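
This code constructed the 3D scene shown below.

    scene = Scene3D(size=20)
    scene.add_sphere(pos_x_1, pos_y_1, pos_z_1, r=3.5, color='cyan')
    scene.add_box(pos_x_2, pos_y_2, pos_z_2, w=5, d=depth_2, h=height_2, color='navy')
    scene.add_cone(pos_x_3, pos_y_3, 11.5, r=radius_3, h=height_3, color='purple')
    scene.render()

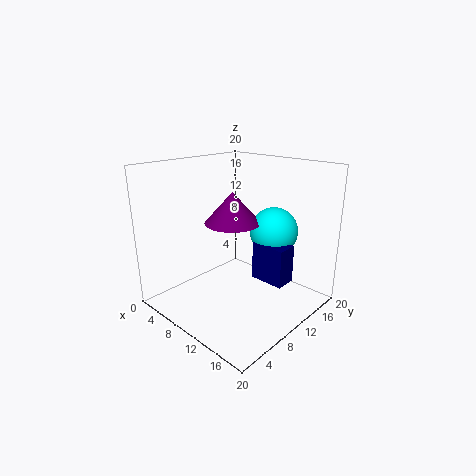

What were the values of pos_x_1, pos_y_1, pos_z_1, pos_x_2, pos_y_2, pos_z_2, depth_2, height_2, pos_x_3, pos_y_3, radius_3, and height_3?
pos_x_1 = 12, pos_y_1 = 15.5, pos_z_1 = 10, pos_x_2 = 11, pos_y_2 = 12, pos_z_2 = 3.5, depth_2 = 3, height_2 = 5.5, pos_x_3 = 8, pos_y_3 = 11, radius_3 = 4, height_3 = 4.5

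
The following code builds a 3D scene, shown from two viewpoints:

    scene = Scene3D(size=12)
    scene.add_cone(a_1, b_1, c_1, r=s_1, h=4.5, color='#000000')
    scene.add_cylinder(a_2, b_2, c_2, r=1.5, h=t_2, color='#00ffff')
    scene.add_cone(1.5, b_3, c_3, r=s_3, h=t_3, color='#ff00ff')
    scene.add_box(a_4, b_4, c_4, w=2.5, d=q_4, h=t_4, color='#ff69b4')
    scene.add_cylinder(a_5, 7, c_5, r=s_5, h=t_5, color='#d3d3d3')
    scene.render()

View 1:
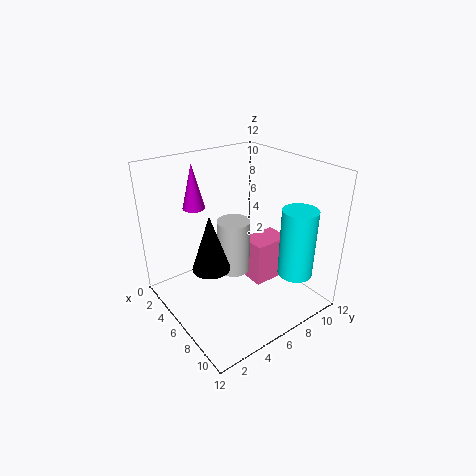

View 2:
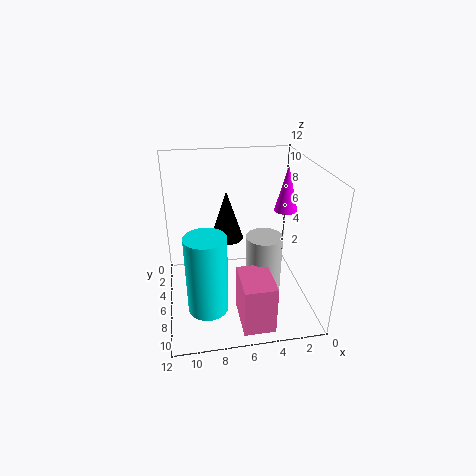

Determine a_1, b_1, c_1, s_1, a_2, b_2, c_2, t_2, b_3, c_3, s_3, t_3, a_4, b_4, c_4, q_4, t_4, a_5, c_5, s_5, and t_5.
a_1 = 6.5, b_1 = 3, c_1 = 4.5, s_1 = 1.5, a_2 = 9, b_2 = 10, c_2 = 2.5, t_2 = 6, b_3 = 4.5, c_3 = 7.5, s_3 = 1, t_3 = 4, a_4 = 4, b_4 = 8, c_4 = 0.5, q_4 = 3.5, t_4 = 4, a_5 = 4, c_5 = 1.5, s_5 = 1.5, t_5 = 5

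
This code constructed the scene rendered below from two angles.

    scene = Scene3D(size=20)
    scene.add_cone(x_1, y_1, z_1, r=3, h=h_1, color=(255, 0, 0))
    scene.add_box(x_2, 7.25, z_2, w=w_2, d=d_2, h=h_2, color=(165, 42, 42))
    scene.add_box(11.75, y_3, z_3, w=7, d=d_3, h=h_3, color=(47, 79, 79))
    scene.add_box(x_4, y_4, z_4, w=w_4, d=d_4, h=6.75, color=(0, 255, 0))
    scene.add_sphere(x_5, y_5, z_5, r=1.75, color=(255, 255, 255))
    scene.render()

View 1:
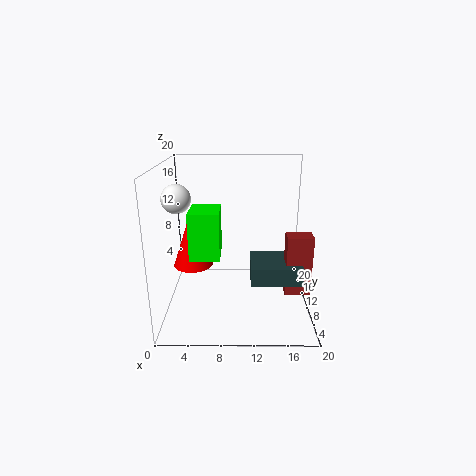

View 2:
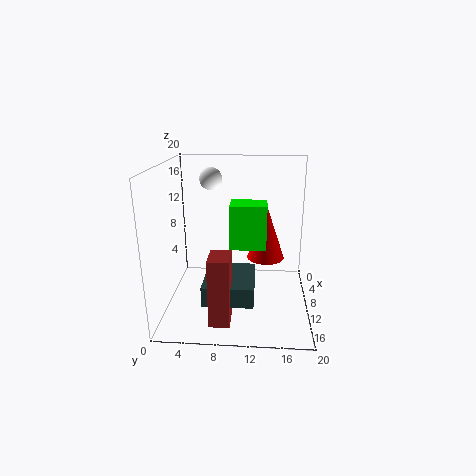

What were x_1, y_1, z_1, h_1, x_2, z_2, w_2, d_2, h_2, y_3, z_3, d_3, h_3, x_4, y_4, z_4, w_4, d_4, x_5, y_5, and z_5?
x_1 = 3; y_1 = 14; z_1 = 4; h_1 = 8.75; x_2 = 16.5; z_2 = 2.5; w_2 = 3.5; d_2 = 2.5; h_2 = 8.5; y_3 = 6.25; z_3 = 4.5; d_3 = 6.25; h_3 = 2.5; x_4 = 3.25; y_4 = 8.5; z_4 = 7; w_4 = 4.25; d_4 = 5.5; x_5 = 2.75; y_5 = 5.25; z_5 = 16.75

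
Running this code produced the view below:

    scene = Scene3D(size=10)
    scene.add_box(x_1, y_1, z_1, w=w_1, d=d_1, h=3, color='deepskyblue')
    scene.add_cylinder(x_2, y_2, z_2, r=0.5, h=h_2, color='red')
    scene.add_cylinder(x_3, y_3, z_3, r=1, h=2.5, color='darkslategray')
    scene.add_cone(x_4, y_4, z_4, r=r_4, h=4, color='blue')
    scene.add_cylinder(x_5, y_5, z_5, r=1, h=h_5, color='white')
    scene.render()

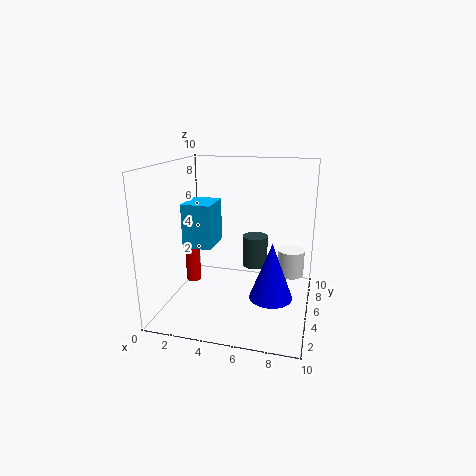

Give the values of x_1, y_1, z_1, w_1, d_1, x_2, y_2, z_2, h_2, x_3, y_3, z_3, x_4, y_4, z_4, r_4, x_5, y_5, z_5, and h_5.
x_1 = 1.5; y_1 = 3.5; z_1 = 4.5; w_1 = 2; d_1 = 2.5; x_2 = 2; y_2 = 4; z_2 = 2; h_2 = 2.5; x_3 = 5.5; y_3 = 8.5; z_3 = 1.5; x_4 = 7.5; y_4 = 4.5; z_4 = 1; r_4 = 1.5; x_5 = 8.5; y_5 = 7.5; z_5 = 1.5; h_5 = 2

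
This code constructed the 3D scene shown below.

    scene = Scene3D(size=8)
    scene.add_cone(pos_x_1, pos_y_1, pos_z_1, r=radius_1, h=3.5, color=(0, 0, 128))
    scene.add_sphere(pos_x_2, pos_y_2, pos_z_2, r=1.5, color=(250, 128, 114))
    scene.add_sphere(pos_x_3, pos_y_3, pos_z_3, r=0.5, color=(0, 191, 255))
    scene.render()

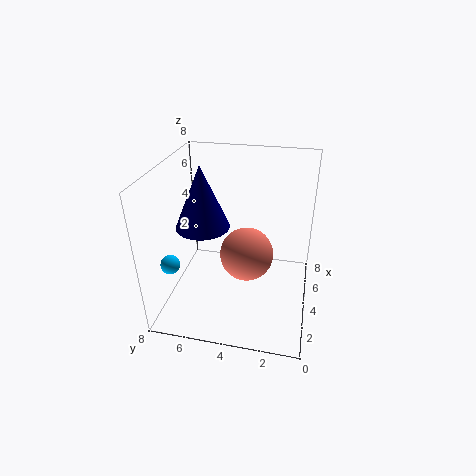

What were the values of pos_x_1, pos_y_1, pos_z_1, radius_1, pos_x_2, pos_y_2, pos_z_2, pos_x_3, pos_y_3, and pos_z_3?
pos_x_1 = 4
pos_y_1 = 6
pos_z_1 = 4.5
radius_1 = 1.5
pos_x_2 = 4
pos_y_2 = 3.5
pos_z_2 = 3
pos_x_3 = 1.5
pos_y_3 = 7
pos_z_3 = 3.5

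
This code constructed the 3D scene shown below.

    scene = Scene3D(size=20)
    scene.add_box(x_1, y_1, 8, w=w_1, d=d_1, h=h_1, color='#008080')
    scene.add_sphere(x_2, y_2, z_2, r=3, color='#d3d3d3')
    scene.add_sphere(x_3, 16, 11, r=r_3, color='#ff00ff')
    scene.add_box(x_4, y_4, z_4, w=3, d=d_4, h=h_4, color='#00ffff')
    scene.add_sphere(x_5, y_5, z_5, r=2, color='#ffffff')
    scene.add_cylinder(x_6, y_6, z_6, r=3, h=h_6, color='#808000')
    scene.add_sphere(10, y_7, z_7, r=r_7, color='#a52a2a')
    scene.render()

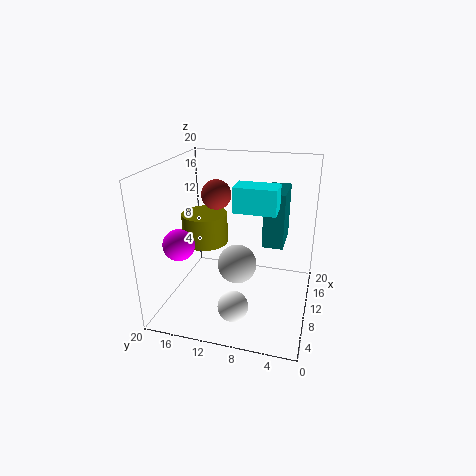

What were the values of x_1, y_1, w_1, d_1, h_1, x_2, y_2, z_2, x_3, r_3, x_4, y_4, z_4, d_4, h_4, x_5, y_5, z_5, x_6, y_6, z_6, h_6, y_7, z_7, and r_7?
x_1 = 12, y_1 = 4, w_1 = 6, d_1 = 3, h_1 = 8, x_2 = 13, y_2 = 11, z_2 = 4, x_3 = 4, r_3 = 2, x_4 = 4, y_4 = 4, z_4 = 16, d_4 = 5, h_4 = 3, x_5 = 4, y_5 = 9, z_5 = 3, x_6 = 8, y_6 = 14, z_6 = 10, h_6 = 4, y_7 = 13, z_7 = 16, r_7 = 2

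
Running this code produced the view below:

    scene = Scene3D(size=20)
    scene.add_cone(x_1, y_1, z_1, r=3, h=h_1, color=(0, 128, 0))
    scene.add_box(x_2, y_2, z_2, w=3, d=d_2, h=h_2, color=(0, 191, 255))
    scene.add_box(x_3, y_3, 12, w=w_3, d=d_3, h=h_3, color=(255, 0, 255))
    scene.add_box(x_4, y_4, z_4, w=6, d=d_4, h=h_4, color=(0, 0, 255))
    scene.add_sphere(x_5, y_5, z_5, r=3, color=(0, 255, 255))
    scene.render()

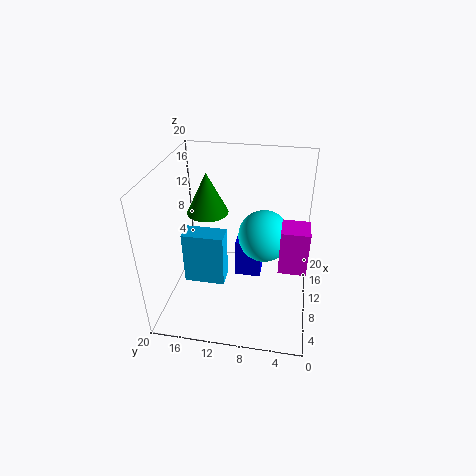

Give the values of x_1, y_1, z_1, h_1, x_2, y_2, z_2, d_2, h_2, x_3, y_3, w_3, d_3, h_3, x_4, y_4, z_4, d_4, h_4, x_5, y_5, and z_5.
x_1 = 13
y_1 = 15
z_1 = 12
h_1 = 6
x_2 = 9
y_2 = 12
z_2 = 2
d_2 = 6
h_2 = 8
x_3 = 1
y_3 = 1
w_3 = 3
d_3 = 3
h_3 = 5
x_4 = 13
y_4 = 7
z_4 = 1
d_4 = 4
h_4 = 6
x_5 = 5
y_5 = 6
z_5 = 14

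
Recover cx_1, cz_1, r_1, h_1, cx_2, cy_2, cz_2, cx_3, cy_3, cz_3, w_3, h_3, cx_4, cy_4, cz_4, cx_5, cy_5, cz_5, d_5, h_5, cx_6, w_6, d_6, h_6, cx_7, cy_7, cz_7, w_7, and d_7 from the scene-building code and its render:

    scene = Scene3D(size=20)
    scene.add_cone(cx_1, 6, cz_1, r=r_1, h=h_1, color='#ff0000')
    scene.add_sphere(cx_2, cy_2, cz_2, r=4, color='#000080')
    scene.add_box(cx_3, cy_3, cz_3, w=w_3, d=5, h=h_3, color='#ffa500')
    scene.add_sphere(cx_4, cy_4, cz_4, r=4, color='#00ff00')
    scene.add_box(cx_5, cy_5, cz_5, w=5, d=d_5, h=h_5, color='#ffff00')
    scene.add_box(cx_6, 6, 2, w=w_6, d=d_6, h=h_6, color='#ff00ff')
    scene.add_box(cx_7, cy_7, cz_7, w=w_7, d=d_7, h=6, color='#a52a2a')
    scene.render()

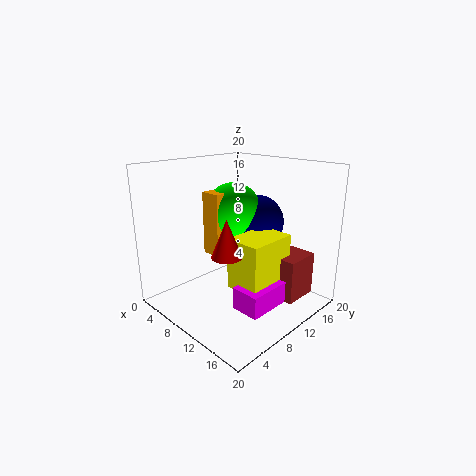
cx_1 = 12; cz_1 = 9; r_1 = 2; h_1 = 5; cx_2 = 9; cy_2 = 15; cz_2 = 11; cx_3 = 5; cy_3 = 8; cz_3 = 7; w_3 = 3; h_3 = 9; cx_4 = 7; cy_4 = 12; cz_4 = 13; cx_5 = 11; cy_5 = 7; cz_5 = 4; d_5 = 7; h_5 = 7; cx_6 = 13; w_6 = 4; d_6 = 6; h_6 = 3; cx_7 = 14; cy_7 = 12; cz_7 = 2; w_7 = 4; d_7 = 5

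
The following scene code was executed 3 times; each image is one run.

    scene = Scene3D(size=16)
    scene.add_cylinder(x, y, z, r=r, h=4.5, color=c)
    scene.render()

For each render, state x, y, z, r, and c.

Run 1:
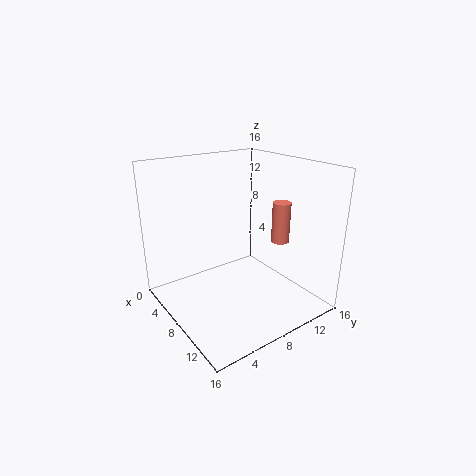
x = 10.5
y = 12
z = 7.5
r = 1
c = 'salmon'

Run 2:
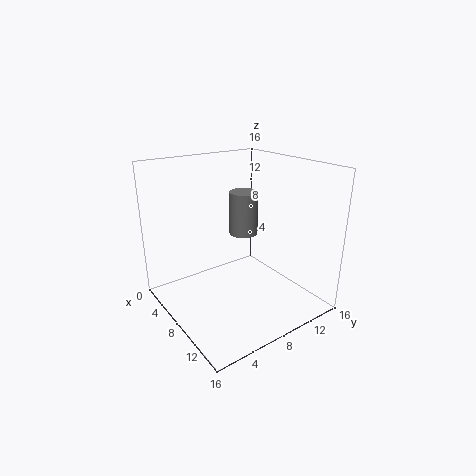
x = 9
y = 8
z = 9
r = 1.5
c = 'gray'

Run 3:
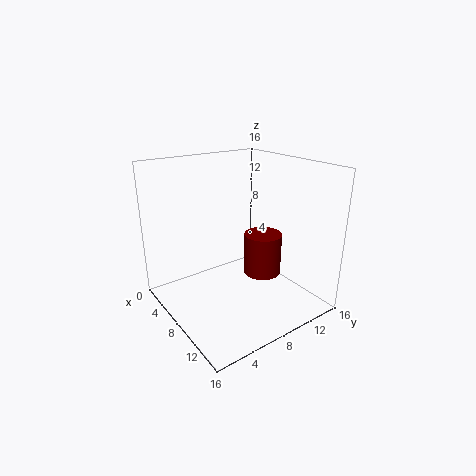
x = 10.5
y = 9.5
z = 4.5
r = 2
c = 'maroon'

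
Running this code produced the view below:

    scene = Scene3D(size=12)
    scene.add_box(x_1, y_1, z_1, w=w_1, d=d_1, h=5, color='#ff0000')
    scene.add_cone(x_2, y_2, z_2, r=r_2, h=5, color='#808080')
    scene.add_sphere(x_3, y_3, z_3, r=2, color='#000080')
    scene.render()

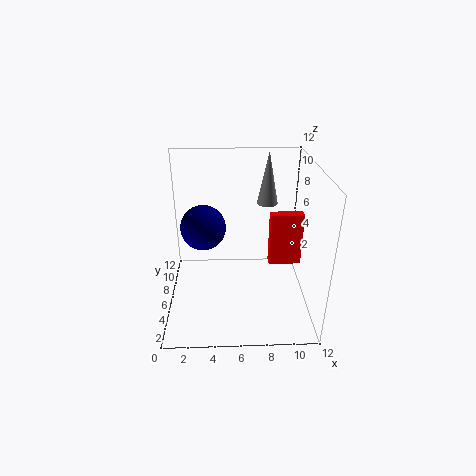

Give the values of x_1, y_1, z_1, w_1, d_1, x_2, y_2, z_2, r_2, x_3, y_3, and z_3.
x_1 = 9, y_1 = 8, z_1 = 2, w_1 = 3, d_1 = 1, x_2 = 9, y_2 = 11, z_2 = 7, r_2 = 1, x_3 = 3, y_3 = 8, z_3 = 6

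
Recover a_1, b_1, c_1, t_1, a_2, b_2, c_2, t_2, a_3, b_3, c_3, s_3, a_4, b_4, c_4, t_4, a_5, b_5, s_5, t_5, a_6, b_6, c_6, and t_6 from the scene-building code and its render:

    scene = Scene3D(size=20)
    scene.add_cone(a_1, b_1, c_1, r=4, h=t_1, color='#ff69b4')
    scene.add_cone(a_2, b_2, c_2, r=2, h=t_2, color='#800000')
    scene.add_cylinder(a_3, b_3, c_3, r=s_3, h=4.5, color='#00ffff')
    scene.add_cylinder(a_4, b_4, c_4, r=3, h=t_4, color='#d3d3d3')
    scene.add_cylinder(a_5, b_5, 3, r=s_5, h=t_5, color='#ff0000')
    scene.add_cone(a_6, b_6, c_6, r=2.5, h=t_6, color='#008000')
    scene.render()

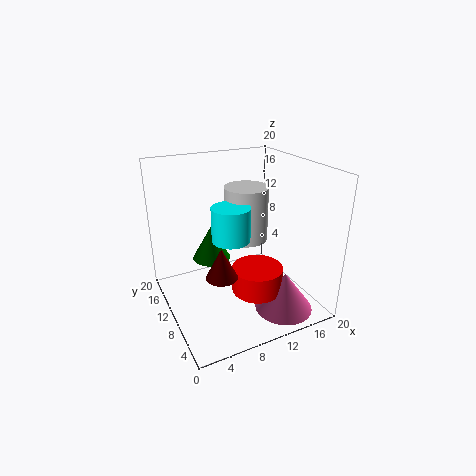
a_1 = 14.5; b_1 = 4.5; c_1 = 0.5; t_1 = 5.5; a_2 = 5.5; b_2 = 5.5; c_2 = 7.5; t_2 = 4; a_3 = 8; b_3 = 8; c_3 = 11; s_3 = 2.5; a_4 = 11.5; b_4 = 10.5; c_4 = 9.5; t_4 = 7.5; a_5 = 11.5; b_5 = 7; s_5 = 3.5; t_5 = 3.5; a_6 = 6; b_6 = 10; c_6 = 8; t_6 = 4.5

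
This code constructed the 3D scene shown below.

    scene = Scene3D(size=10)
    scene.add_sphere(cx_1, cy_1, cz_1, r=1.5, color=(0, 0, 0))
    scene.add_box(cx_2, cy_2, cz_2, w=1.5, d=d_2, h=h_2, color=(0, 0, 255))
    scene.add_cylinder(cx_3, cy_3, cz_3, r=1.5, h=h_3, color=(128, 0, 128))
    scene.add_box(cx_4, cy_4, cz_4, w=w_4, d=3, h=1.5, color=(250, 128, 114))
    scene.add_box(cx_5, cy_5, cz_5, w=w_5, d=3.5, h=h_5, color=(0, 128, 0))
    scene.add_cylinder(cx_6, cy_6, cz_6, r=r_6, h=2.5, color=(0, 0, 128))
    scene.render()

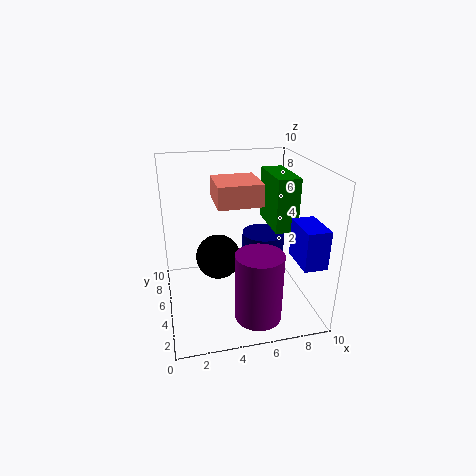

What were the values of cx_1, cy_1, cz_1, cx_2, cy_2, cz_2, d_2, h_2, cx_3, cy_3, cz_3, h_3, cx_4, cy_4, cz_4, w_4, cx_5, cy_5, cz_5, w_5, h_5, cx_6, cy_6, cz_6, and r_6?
cx_1 = 3.5; cy_1 = 4.5; cz_1 = 4; cx_2 = 8; cy_2 = 0.5; cz_2 = 4.5; d_2 = 2.5; h_2 = 2.5; cx_3 = 5.5; cy_3 = 1.5; cz_3 = 1; h_3 = 4.5; cx_4 = 3.5; cy_4 = 4; cz_4 = 7.5; w_4 = 3; cx_5 = 7; cy_5 = 3; cz_5 = 6; w_5 = 1.5; h_5 = 3.5; cx_6 = 7; cy_6 = 5.5; cz_6 = 2.5; r_6 = 1.5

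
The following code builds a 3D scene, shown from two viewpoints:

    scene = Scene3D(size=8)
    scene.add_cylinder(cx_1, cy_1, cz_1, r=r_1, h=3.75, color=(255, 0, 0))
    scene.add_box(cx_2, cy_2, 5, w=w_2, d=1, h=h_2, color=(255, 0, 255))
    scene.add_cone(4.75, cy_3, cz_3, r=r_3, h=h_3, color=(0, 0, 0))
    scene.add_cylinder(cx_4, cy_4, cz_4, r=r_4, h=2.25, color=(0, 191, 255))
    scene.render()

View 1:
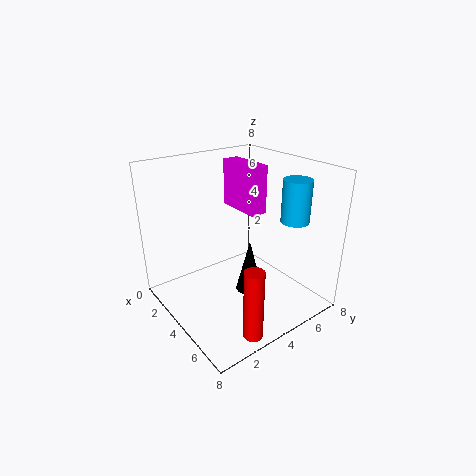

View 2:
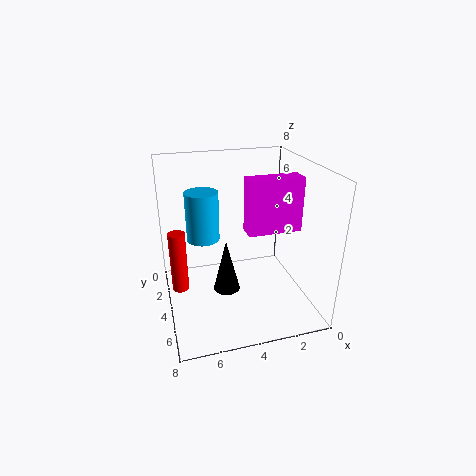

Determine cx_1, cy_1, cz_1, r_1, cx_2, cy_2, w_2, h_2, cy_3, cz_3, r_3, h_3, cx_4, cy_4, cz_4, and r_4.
cx_1 = 7.25
cy_1 = 2.5
cz_1 = 0.25
r_1 = 0.5
cx_2 = 1.25
cy_2 = 5
w_2 = 2.75
h_2 = 2.75
cy_3 = 4.25
cz_3 = 1
r_3 = 0.75
h_3 = 3
cx_4 = 6.25
cy_4 = 6
cz_4 = 5.25
r_4 = 0.75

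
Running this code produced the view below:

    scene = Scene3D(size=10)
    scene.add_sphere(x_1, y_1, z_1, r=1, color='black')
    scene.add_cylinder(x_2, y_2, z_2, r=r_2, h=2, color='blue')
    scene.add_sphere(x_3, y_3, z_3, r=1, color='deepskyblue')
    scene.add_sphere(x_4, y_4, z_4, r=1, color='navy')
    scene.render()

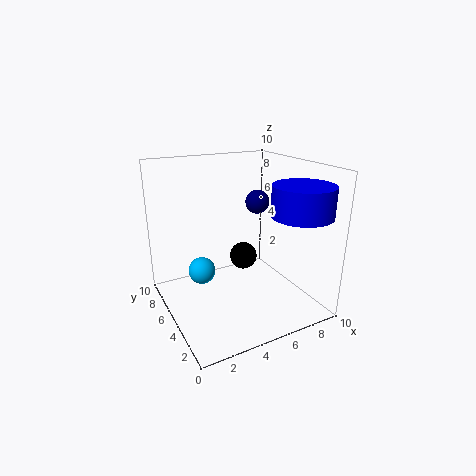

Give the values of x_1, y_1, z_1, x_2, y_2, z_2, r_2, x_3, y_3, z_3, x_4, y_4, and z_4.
x_1 = 6, y_1 = 6, z_1 = 3, x_2 = 8, y_2 = 2, z_2 = 7, r_2 = 2, x_3 = 3, y_3 = 7, z_3 = 2, x_4 = 9, y_4 = 9, z_4 = 6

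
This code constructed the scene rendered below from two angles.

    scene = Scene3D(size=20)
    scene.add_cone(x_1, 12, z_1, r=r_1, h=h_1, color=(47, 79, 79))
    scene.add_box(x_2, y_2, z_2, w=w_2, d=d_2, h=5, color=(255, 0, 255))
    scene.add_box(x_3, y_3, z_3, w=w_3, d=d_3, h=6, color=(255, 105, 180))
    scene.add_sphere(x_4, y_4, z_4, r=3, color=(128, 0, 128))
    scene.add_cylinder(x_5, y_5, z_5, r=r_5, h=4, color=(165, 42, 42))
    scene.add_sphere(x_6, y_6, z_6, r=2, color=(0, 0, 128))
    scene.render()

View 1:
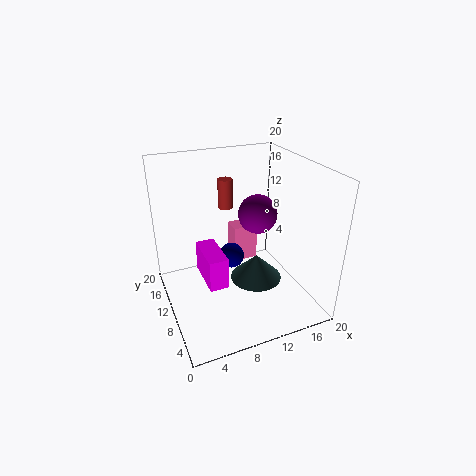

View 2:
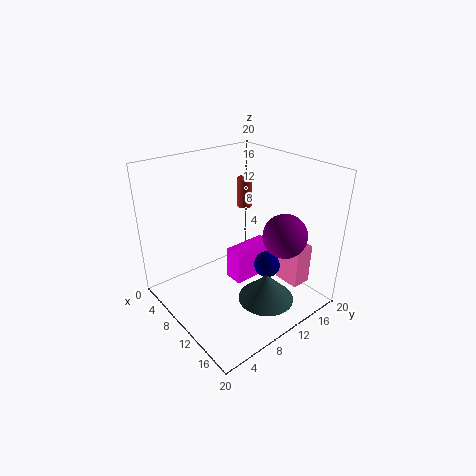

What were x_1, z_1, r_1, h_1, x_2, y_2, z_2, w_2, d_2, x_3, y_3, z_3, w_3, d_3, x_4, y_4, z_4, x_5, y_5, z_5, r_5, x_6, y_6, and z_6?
x_1 = 14
z_1 = 1
r_1 = 4
h_1 = 4
x_2 = 6
y_2 = 11
z_2 = 1
w_2 = 3
d_2 = 7
x_3 = 12
y_3 = 16
z_3 = 2
w_3 = 4
d_3 = 3
x_4 = 15
y_4 = 14
z_4 = 11
x_5 = 9
y_5 = 12
z_5 = 14
r_5 = 1
x_6 = 11
y_6 = 15
z_6 = 4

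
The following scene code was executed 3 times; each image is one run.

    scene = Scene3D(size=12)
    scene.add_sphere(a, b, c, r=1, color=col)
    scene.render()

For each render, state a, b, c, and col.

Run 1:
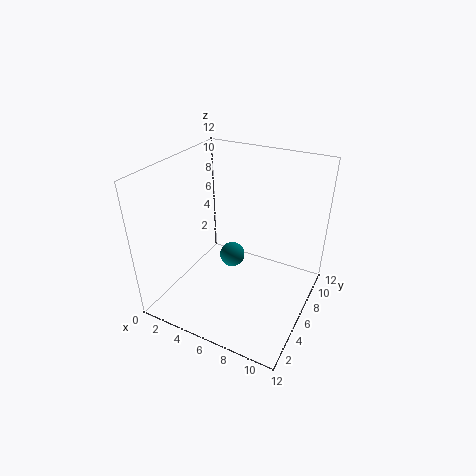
a = 6; b = 5; c = 5; col = 'teal'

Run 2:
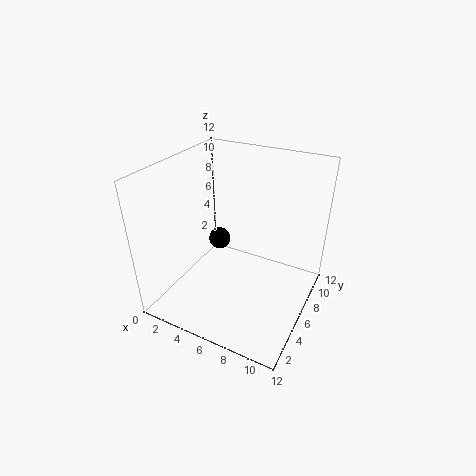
a = 3; b = 8; c = 4; col = 'black'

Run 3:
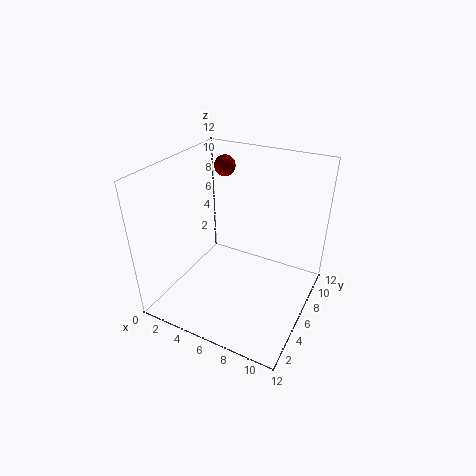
a = 2; b = 11; c = 10; col = 'maroon'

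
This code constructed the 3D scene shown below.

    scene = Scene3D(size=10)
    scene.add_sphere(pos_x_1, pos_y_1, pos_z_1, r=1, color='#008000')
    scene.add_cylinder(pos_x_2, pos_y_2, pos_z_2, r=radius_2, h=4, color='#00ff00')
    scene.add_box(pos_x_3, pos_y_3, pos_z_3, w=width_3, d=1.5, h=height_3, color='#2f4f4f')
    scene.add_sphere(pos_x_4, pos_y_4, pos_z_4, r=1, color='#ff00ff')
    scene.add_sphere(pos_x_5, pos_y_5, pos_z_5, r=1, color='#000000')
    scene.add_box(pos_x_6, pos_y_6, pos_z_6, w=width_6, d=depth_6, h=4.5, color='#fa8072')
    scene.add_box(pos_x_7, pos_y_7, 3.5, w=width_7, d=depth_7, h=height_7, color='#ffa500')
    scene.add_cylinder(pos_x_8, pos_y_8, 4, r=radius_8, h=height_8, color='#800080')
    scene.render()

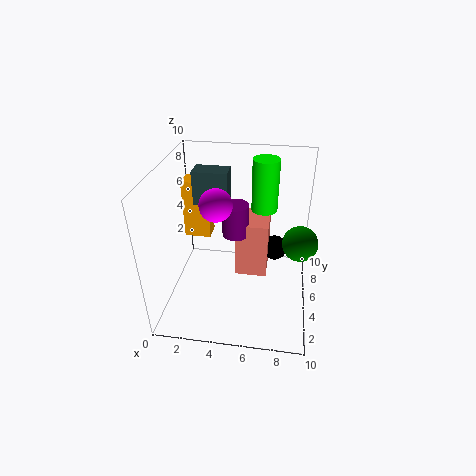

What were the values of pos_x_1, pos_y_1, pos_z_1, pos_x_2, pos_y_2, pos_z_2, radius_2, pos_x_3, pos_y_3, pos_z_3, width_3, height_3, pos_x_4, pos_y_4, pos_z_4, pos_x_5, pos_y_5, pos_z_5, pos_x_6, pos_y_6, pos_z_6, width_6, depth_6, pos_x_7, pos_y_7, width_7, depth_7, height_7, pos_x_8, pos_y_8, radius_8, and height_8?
pos_x_1 = 9
pos_y_1 = 2
pos_z_1 = 7
pos_x_2 = 6.5
pos_y_2 = 8.5
pos_z_2 = 5.5
radius_2 = 1
pos_x_3 = 1.5
pos_y_3 = 6.5
pos_z_3 = 6.5
width_3 = 2.5
height_3 = 2.5
pos_x_4 = 4
pos_y_4 = 3
pos_z_4 = 8.5
pos_x_5 = 7.5
pos_y_5 = 8.5
pos_z_5 = 2
pos_x_6 = 4.5
pos_y_6 = 6.5
pos_z_6 = 0.5
width_6 = 2.5
depth_6 = 3
pos_x_7 = 0.5
pos_y_7 = 7
width_7 = 2
depth_7 = 1.5
height_7 = 4.5
pos_x_8 = 4.5
pos_y_8 = 7
radius_8 = 1
height_8 = 2.5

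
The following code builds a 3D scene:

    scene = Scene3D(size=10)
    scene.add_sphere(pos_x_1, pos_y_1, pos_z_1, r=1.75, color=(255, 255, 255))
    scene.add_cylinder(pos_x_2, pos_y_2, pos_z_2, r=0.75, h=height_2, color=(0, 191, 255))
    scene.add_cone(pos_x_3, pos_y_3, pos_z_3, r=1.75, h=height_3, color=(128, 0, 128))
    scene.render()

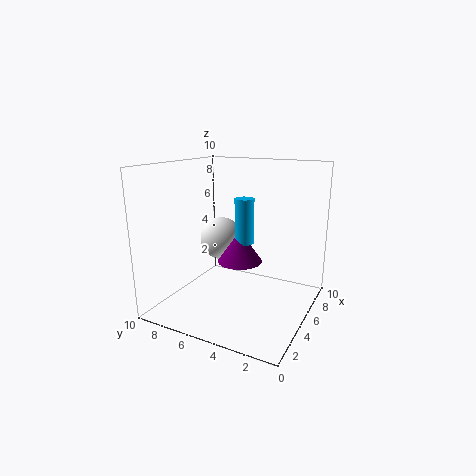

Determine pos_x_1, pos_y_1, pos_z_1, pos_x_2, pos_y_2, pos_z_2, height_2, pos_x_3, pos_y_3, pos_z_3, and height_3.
pos_x_1 = 8.25; pos_y_1 = 8.25; pos_z_1 = 3.5; pos_x_2 = 7.5; pos_y_2 = 5.75; pos_z_2 = 3.75; height_2 = 3.5; pos_x_3 = 7.25; pos_y_3 = 6; pos_z_3 = 2.25; height_3 = 2.5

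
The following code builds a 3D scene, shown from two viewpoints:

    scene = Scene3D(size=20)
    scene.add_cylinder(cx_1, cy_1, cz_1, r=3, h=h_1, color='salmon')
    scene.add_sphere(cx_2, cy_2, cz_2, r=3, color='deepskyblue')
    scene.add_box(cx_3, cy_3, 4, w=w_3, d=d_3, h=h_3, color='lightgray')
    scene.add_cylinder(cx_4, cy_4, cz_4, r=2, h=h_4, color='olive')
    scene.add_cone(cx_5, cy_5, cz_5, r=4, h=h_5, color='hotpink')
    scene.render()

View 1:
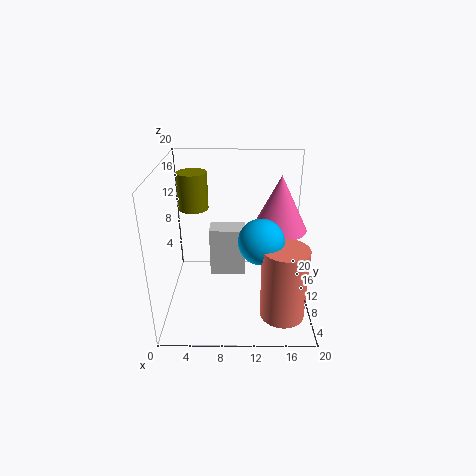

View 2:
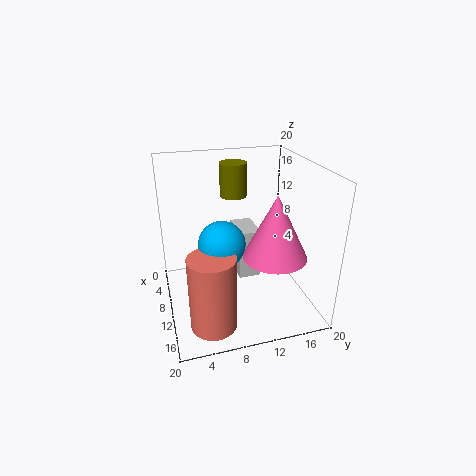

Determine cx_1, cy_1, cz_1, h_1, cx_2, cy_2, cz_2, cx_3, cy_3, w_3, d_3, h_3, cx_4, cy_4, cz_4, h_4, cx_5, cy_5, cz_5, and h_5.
cx_1 = 16; cy_1 = 5; cz_1 = 1; h_1 = 10; cx_2 = 13; cy_2 = 7; cz_2 = 11; cx_3 = 6; cy_3 = 10; w_3 = 5; d_3 = 3; h_3 = 7; cx_4 = 4; cy_4 = 11; cz_4 = 14; h_4 = 5; cx_5 = 16; cy_5 = 13; cz_5 = 10; h_5 = 8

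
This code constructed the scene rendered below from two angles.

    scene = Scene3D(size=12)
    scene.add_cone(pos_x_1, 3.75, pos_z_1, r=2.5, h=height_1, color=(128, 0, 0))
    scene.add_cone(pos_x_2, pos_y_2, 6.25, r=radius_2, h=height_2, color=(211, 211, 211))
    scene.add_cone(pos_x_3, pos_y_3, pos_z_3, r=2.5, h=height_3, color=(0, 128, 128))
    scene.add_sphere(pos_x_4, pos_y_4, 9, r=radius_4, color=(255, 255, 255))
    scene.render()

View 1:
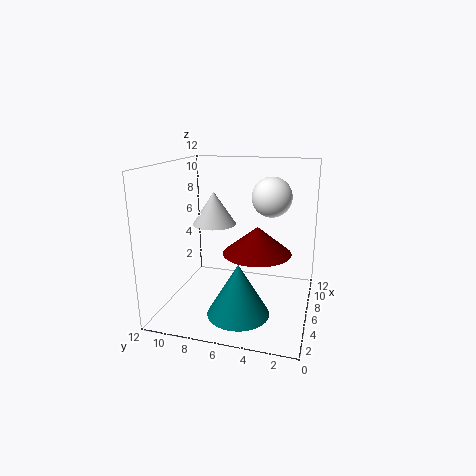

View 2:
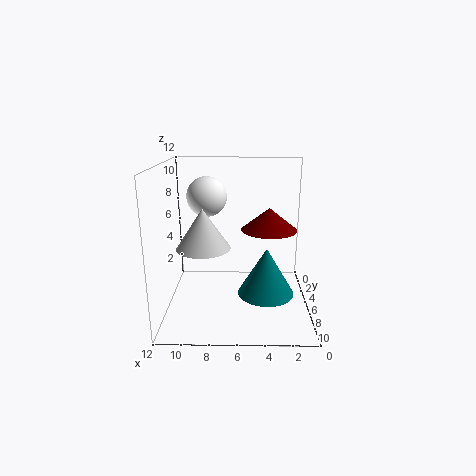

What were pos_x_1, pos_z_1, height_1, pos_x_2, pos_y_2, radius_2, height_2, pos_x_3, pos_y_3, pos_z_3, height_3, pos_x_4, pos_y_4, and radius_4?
pos_x_1 = 3.25; pos_z_1 = 6; height_1 = 2; pos_x_2 = 8.5; pos_y_2 = 9; radius_2 = 2; height_2 = 3; pos_x_3 = 3.5; pos_y_3 = 5.25; pos_z_3 = 0.5; height_3 = 4.25; pos_x_4 = 8.75; pos_y_4 = 3.75; radius_4 = 1.75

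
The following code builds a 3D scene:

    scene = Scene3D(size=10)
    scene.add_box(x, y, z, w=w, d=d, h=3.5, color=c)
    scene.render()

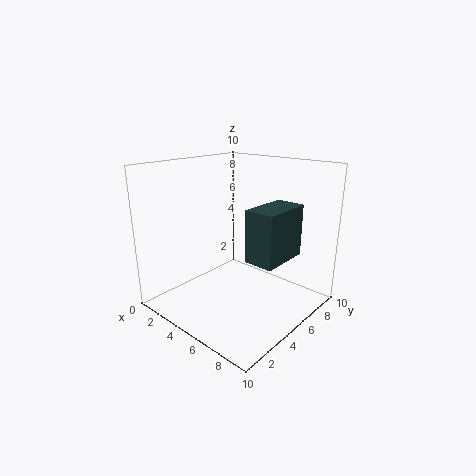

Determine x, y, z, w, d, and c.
x = 6.5
y = 4
z = 4
w = 2
d = 3.5
c = 'darkslategray'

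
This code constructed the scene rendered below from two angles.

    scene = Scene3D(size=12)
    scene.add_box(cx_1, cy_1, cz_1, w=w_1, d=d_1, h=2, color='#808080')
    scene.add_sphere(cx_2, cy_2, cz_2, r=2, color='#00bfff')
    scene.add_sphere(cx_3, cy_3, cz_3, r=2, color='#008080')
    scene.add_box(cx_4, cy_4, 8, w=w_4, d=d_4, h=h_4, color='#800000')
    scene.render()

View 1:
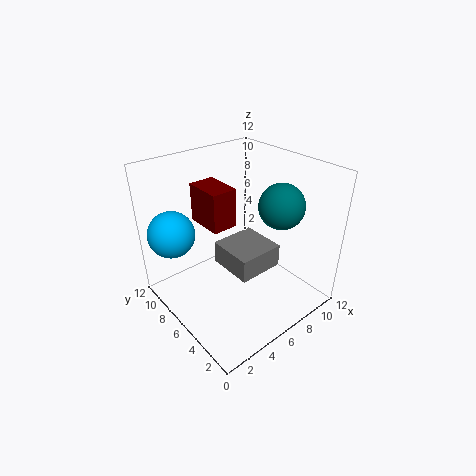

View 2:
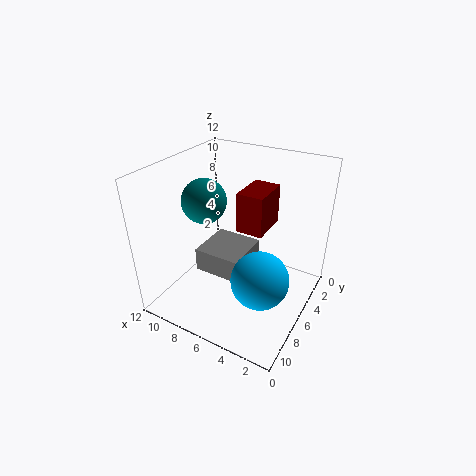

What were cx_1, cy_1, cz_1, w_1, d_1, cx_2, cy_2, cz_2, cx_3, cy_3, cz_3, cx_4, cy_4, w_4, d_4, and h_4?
cx_1 = 5, cy_1 = 4, cz_1 = 3, w_1 = 4, d_1 = 4, cx_2 = 2, cy_2 = 10, cz_2 = 6, cx_3 = 10, cy_3 = 5, cz_3 = 8, cx_4 = 3, cy_4 = 5, w_4 = 2, d_4 = 3, h_4 = 3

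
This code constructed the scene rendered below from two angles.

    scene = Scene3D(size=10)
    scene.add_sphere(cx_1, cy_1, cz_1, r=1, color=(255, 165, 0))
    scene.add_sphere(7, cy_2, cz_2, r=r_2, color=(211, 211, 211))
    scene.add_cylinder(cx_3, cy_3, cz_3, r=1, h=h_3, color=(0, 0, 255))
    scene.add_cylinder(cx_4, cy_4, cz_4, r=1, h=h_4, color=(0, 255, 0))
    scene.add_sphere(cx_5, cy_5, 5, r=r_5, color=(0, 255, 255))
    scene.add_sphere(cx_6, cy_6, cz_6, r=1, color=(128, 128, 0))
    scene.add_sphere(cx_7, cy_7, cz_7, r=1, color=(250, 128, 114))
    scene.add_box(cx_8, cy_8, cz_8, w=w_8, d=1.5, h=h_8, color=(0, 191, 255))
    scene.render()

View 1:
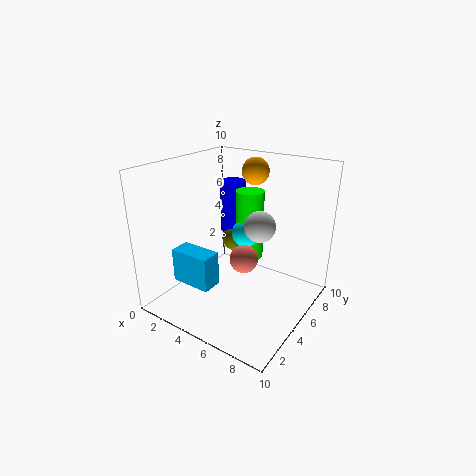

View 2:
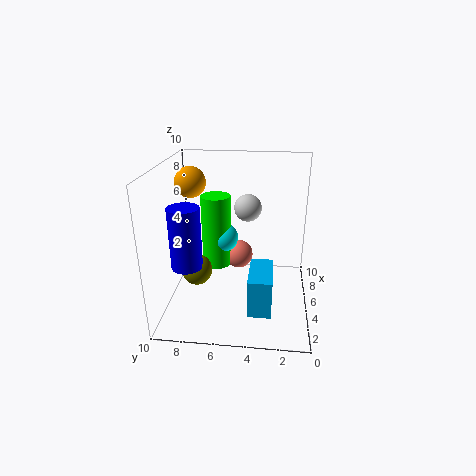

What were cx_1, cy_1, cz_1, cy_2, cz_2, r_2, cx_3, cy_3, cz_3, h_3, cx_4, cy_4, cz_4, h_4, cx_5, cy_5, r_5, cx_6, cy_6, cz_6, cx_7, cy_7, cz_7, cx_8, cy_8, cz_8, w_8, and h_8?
cx_1 = 4.5
cy_1 = 8
cz_1 = 9
cy_2 = 4.5
cz_2 = 6.5
r_2 = 1
cx_3 = 2.5
cy_3 = 8
cz_3 = 4
h_3 = 4
cx_4 = 5
cy_4 = 6.5
cz_4 = 3
h_4 = 5
cx_5 = 5
cy_5 = 6
r_5 = 1
cx_6 = 3
cy_6 = 7.5
cz_6 = 3.5
cx_7 = 5.5
cy_7 = 5
cz_7 = 3.5
cx_8 = 1
cy_8 = 2.5
cz_8 = 1.5
w_8 = 3
h_8 = 2.5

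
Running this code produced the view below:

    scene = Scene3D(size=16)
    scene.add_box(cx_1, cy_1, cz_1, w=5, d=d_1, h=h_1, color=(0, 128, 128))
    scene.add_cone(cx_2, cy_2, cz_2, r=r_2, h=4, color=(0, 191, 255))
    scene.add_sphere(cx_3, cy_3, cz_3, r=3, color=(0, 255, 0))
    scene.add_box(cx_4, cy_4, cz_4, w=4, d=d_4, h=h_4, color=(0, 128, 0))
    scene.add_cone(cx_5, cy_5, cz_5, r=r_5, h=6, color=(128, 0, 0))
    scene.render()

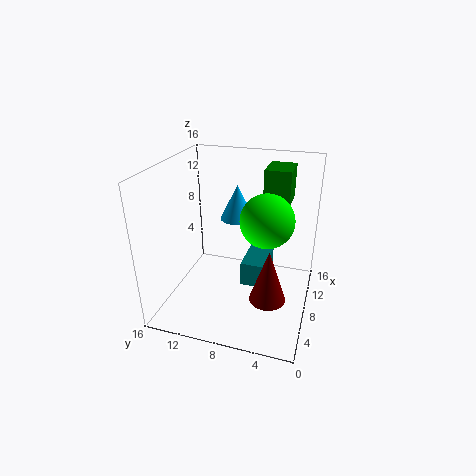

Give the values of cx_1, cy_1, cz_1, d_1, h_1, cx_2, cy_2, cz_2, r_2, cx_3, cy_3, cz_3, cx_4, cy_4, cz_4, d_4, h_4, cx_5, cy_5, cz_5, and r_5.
cx_1 = 9, cy_1 = 5, cz_1 = 1, d_1 = 3, h_1 = 3, cx_2 = 11, cy_2 = 9, cz_2 = 9, r_2 = 2, cx_3 = 9, cy_3 = 5, cz_3 = 10, cx_4 = 11, cy_4 = 3, cz_4 = 11, d_4 = 3, h_4 = 4, cx_5 = 6, cy_5 = 4, cz_5 = 2, r_5 = 2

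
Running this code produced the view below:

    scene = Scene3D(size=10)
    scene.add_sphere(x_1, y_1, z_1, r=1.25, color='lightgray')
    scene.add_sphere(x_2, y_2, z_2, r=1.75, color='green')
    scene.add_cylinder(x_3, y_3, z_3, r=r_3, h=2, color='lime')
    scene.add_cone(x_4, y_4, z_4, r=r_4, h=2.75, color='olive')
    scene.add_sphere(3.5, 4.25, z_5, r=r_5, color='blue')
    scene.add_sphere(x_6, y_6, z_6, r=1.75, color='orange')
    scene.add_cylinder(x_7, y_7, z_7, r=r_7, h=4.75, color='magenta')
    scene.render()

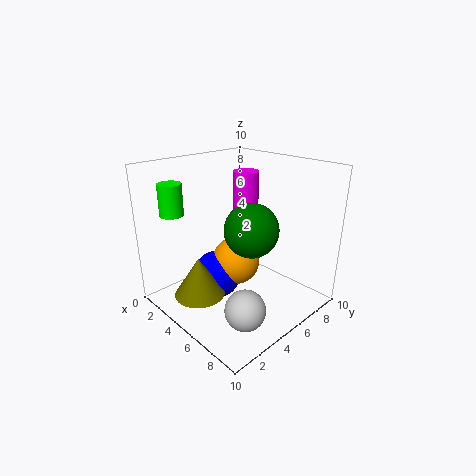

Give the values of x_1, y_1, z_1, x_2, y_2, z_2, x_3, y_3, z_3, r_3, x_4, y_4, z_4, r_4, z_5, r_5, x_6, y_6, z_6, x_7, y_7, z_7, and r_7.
x_1 = 8.5
y_1 = 2.25
z_1 = 2.25
x_2 = 6.75
y_2 = 4.5
z_2 = 6.25
x_3 = 3.25
y_3 = 1
z_3 = 7.25
r_3 = 0.75
x_4 = 4
y_4 = 2.25
z_4 = 1.25
r_4 = 1.75
z_5 = 1.75
r_5 = 1.75
x_6 = 4.25
y_6 = 5.5
z_6 = 2.75
x_7 = 2.5
y_7 = 8.25
z_7 = 4
r_7 = 1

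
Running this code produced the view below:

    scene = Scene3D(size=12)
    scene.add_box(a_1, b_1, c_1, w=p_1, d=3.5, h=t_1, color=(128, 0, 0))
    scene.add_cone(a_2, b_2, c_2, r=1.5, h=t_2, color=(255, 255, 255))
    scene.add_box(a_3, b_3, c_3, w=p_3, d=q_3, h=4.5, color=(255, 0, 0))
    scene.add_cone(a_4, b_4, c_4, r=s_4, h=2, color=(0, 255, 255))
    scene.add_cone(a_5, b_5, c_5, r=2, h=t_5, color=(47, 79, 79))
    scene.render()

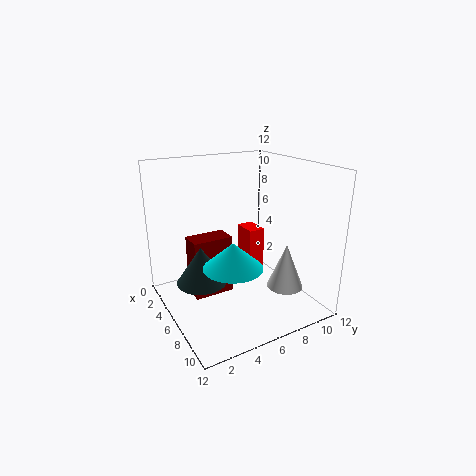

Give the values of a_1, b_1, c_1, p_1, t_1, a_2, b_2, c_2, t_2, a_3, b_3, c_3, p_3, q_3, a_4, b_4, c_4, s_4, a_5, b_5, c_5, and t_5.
a_1 = 3; b_1 = 2.5; c_1 = 0.5; p_1 = 2; t_1 = 5.25; a_2 = 8.75; b_2 = 9; c_2 = 2; t_2 = 3.75; a_3 = 2.5; b_3 = 8; c_3 = 1.25; p_3 = 2.25; q_3 = 1.5; a_4 = 8.75; b_4 = 4; c_4 = 5; s_4 = 2.25; a_5 = 6.25; b_5 = 2.5; c_5 = 3; t_5 = 3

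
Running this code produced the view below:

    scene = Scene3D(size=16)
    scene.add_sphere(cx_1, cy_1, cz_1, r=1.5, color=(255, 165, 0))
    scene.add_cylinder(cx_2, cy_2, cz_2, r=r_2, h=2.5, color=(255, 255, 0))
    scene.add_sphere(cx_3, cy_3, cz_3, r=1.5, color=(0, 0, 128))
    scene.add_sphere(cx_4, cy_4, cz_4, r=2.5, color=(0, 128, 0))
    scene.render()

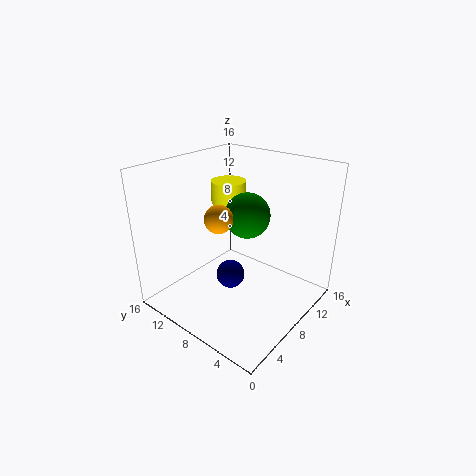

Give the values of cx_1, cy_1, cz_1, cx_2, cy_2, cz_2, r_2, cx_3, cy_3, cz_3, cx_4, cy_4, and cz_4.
cx_1 = 5.5
cy_1 = 8.5
cz_1 = 11
cx_2 = 10
cy_2 = 11
cz_2 = 11
r_2 = 2
cx_3 = 5.5
cy_3 = 7
cz_3 = 5
cx_4 = 9
cy_4 = 7.5
cz_4 = 10.5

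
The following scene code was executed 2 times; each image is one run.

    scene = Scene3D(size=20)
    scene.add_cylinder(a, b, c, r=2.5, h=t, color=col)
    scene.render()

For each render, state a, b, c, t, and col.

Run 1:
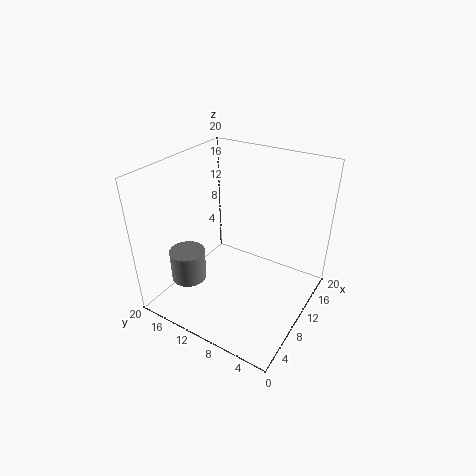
a = 6, b = 16, c = 3.5, t = 4.5, col = 'gray'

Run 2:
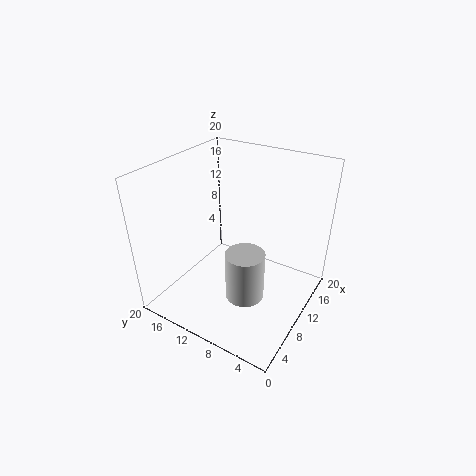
a = 6, b = 6.5, c = 4.5, t = 6.5, col = 'lightgray'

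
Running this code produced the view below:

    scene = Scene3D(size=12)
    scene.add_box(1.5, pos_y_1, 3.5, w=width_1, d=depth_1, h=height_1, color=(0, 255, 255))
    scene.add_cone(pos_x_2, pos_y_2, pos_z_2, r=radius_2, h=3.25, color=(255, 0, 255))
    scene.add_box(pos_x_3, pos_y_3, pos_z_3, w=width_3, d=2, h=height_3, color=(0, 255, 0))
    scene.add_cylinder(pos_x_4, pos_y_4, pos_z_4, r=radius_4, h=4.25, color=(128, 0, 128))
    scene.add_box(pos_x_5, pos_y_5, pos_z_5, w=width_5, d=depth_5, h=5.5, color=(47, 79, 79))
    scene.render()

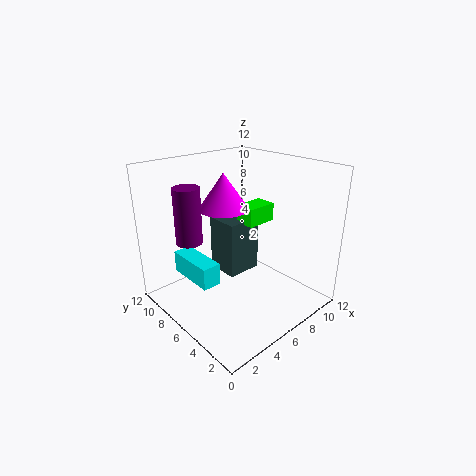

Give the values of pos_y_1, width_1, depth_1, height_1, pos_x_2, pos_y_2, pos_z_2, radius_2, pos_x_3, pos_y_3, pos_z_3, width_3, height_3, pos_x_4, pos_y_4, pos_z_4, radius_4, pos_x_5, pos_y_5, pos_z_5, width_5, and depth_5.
pos_y_1 = 4.75
width_1 = 1.5
depth_1 = 4
height_1 = 1.75
pos_x_2 = 7
pos_y_2 = 9
pos_z_2 = 7.5
radius_2 = 2.25
pos_x_3 = 9
pos_y_3 = 7.5
pos_z_3 = 5.5
width_3 = 3
height_3 = 1.75
pos_x_4 = 1.75
pos_y_4 = 6.75
pos_z_4 = 6.75
radius_4 = 1
pos_x_5 = 7.5
pos_y_5 = 8.5
pos_z_5 = 0.25
width_5 = 3.5
depth_5 = 3.25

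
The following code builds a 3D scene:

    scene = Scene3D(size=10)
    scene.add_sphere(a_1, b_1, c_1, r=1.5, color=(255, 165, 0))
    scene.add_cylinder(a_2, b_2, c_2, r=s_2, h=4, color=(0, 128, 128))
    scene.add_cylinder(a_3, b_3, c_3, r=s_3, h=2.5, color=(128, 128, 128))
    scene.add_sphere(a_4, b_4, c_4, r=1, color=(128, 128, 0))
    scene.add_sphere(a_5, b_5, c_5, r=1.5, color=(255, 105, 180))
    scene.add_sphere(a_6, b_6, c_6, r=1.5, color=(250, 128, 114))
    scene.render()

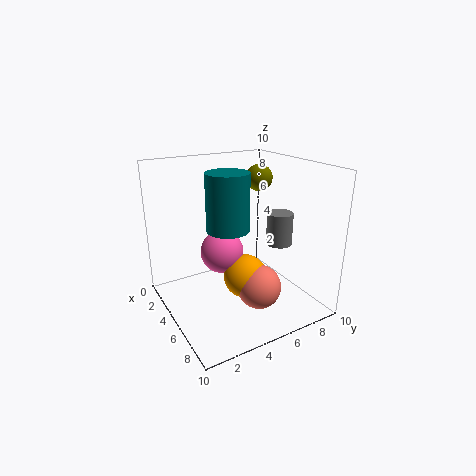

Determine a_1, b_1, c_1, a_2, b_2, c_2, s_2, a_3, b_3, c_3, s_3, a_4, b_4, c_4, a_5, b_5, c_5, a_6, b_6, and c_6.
a_1 = 6; b_1 = 5; c_1 = 2.5; a_2 = 4.5; b_2 = 4.5; c_2 = 5.5; s_2 = 1.5; a_3 = 4.5; b_3 = 9; c_3 = 3.5; s_3 = 1; a_4 = 3; b_4 = 8; c_4 = 8.5; a_5 = 4.5; b_5 = 4; c_5 = 4; a_6 = 7; b_6 = 5.5; c_6 = 2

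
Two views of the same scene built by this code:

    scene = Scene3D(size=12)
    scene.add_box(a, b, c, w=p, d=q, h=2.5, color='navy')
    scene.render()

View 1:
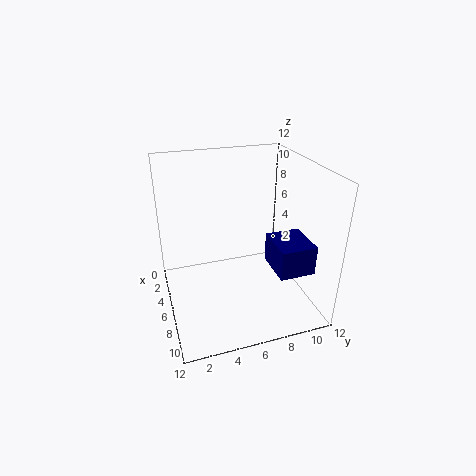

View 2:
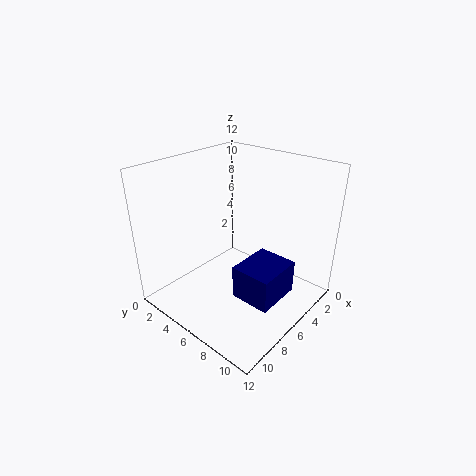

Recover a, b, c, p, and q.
a = 6; b = 8.5; c = 3.5; p = 3.5; q = 3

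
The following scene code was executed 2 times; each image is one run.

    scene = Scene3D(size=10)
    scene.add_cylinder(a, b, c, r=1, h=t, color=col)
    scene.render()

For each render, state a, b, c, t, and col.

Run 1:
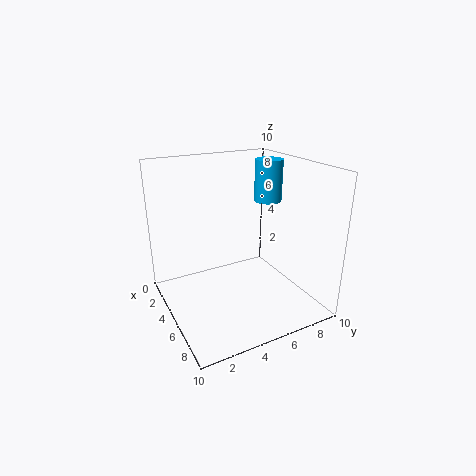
a = 4
b = 8
c = 7
t = 3
col = 'deepskyblue'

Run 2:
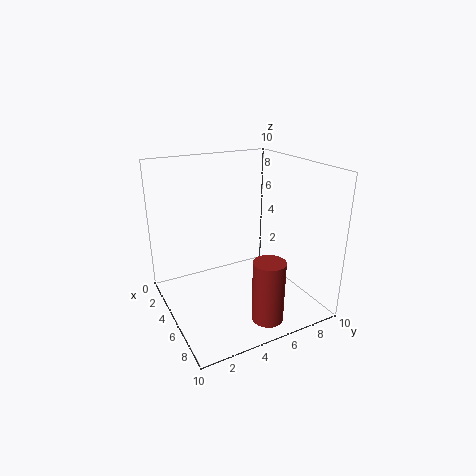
a = 9
b = 5
c = 1
t = 4
col = 'brown'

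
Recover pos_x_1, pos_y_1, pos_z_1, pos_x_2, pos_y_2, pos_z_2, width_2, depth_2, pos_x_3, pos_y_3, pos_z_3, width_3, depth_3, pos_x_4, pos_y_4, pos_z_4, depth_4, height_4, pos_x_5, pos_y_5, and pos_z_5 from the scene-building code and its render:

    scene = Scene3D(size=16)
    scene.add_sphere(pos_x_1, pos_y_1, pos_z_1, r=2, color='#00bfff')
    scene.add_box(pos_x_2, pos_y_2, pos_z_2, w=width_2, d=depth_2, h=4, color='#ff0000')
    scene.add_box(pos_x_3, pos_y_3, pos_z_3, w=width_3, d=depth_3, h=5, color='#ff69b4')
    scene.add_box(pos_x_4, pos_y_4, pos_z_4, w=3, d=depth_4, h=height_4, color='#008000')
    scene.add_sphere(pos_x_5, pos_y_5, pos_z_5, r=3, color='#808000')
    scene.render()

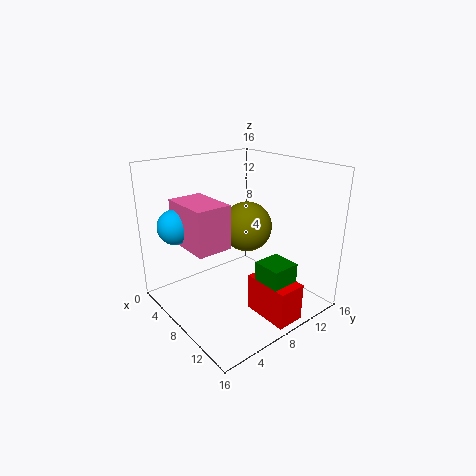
pos_x_1 = 3
pos_y_1 = 3
pos_z_1 = 9
pos_x_2 = 11
pos_y_2 = 7
pos_z_2 = 1
width_2 = 5
depth_2 = 3
pos_x_3 = 2
pos_y_3 = 3
pos_z_3 = 7
width_3 = 6
depth_3 = 4
pos_x_4 = 12
pos_y_4 = 7
pos_z_4 = 1
depth_4 = 3
height_4 = 6
pos_x_5 = 6
pos_y_5 = 11
pos_z_5 = 8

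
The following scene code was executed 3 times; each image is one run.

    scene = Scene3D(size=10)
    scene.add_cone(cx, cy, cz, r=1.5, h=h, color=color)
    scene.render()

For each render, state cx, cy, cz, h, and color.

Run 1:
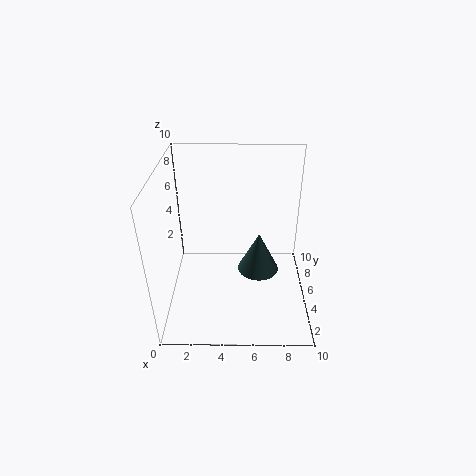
cx = 6.5; cy = 5.5; cz = 2; h = 3; color = 'darkslategray'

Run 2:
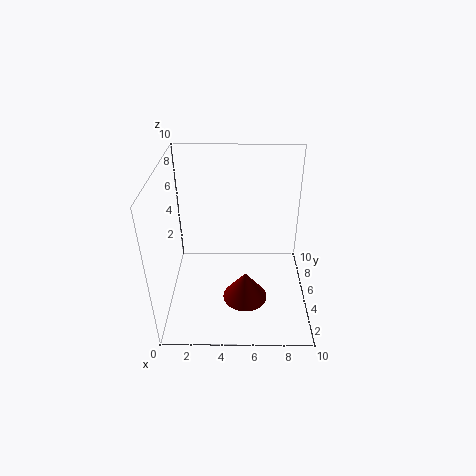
cx = 5.5; cy = 3; cz = 1.5; h = 2; color = 'maroon'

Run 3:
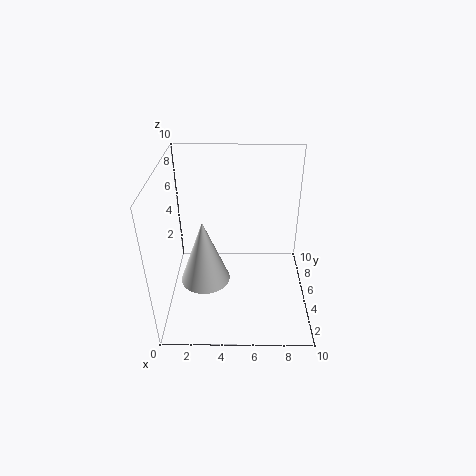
cx = 3; cy = 2; cz = 4; h = 4; color = 'white'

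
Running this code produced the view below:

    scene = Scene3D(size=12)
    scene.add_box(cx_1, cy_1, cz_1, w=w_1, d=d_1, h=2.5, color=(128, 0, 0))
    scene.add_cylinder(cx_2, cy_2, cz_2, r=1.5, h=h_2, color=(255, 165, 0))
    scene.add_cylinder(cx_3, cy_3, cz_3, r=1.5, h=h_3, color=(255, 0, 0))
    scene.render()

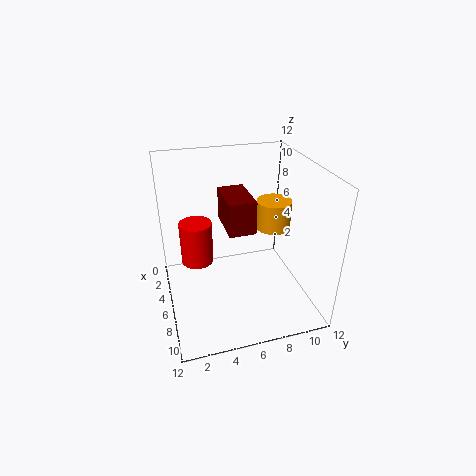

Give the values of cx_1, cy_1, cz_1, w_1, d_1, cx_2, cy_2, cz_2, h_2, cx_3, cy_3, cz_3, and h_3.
cx_1 = 5.5; cy_1 = 4.5; cz_1 = 8; w_1 = 3.5; d_1 = 2; cx_2 = 5; cy_2 = 9.5; cz_2 = 6; h_2 = 2.5; cx_3 = 2.5; cy_3 = 3; cz_3 = 2; h_3 = 4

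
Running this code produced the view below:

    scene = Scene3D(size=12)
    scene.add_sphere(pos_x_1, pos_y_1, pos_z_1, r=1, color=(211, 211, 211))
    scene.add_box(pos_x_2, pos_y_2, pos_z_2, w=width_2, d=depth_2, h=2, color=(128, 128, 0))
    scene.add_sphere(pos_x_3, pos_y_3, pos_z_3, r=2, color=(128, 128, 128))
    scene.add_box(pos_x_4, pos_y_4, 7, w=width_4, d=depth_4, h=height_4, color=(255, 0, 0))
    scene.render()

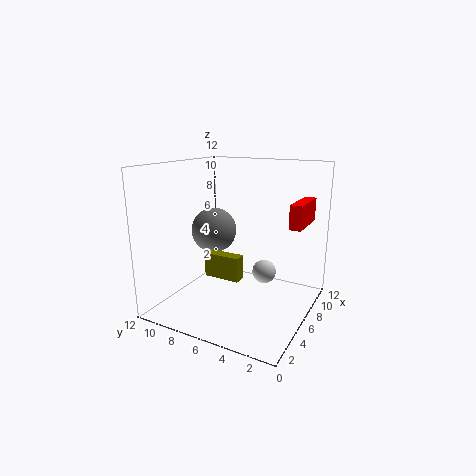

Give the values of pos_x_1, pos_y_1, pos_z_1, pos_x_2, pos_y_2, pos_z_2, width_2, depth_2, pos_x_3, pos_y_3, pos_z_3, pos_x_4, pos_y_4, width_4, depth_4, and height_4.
pos_x_1 = 7, pos_y_1 = 4, pos_z_1 = 3, pos_x_2 = 4, pos_y_2 = 5, pos_z_2 = 3, width_2 = 1, depth_2 = 3, pos_x_3 = 7, pos_y_3 = 9, pos_z_3 = 6, pos_x_4 = 7, pos_y_4 = 1, width_4 = 4, depth_4 = 1, height_4 = 2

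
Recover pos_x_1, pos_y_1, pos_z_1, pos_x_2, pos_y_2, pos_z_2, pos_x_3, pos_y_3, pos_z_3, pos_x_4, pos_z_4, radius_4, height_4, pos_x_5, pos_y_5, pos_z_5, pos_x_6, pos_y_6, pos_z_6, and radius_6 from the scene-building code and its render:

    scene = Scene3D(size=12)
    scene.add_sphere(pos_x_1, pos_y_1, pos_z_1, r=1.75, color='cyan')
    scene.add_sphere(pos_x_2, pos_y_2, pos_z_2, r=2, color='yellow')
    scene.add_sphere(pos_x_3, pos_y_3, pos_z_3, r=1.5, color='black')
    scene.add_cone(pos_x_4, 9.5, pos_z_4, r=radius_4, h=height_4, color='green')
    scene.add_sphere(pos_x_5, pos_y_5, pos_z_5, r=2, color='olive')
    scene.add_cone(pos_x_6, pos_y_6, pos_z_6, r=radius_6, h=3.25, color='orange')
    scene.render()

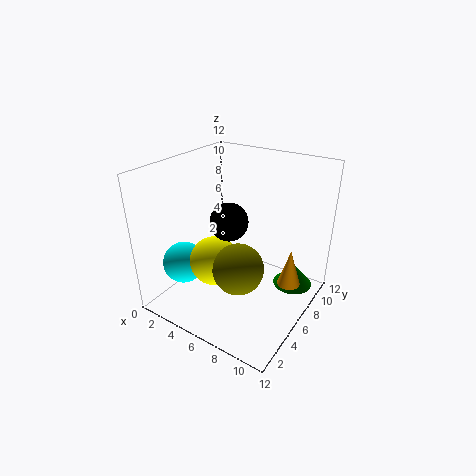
pos_x_1 = 2.25
pos_y_1 = 3.25
pos_z_1 = 3.75
pos_x_2 = 5
pos_y_2 = 4
pos_z_2 = 4.5
pos_x_3 = 6
pos_y_3 = 4.75
pos_z_3 = 8
pos_x_4 = 9.75
pos_z_4 = 0.75
radius_4 = 1.75
height_4 = 2
pos_x_5 = 7.5
pos_y_5 = 3.75
pos_z_5 = 4.75
pos_x_6 = 10
pos_y_6 = 8
pos_z_6 = 1.75
radius_6 = 1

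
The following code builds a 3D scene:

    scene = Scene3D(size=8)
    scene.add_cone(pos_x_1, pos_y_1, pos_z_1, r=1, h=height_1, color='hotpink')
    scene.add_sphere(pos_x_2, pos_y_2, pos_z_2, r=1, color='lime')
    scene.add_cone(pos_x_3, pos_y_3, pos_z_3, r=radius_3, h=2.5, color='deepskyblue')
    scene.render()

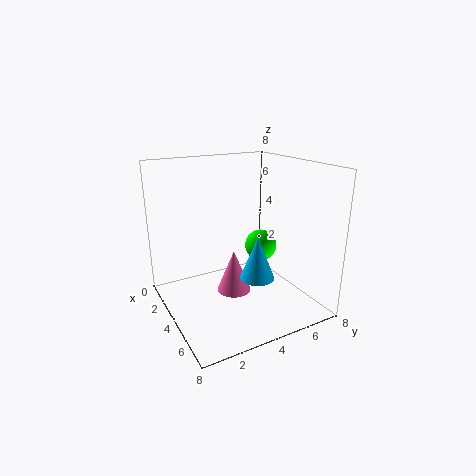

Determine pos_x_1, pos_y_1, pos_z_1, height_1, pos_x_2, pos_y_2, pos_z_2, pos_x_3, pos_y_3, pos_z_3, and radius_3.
pos_x_1 = 3.5, pos_y_1 = 4, pos_z_1 = 0.5, height_1 = 2.5, pos_x_2 = 2.5, pos_y_2 = 6.5, pos_z_2 = 2.5, pos_x_3 = 4.5, pos_y_3 = 5, pos_z_3 = 1.5, radius_3 = 1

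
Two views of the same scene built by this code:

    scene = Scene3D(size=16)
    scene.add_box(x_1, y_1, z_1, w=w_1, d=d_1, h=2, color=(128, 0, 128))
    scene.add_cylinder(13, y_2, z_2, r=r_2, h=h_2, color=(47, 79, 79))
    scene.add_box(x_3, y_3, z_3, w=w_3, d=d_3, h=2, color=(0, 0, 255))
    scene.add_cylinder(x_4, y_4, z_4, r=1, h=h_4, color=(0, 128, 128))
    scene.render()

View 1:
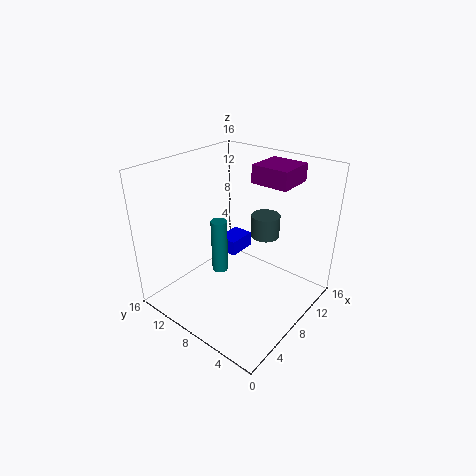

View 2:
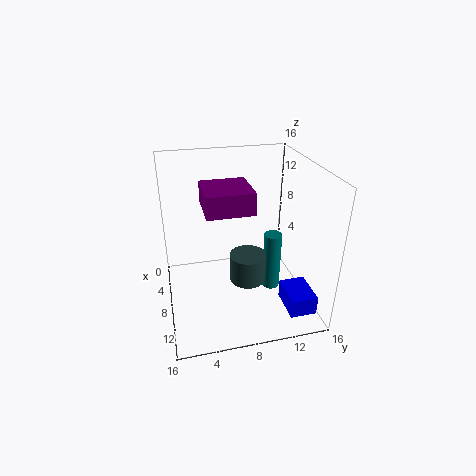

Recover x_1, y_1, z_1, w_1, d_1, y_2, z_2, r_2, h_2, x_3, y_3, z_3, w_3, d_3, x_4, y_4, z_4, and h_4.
x_1 = 10.25
y_1 = 3.75
z_1 = 13.75
w_1 = 4.25
d_1 = 4.25
y_2 = 7.75
z_2 = 6.25
r_2 = 1.75
h_2 = 2.75
x_3 = 11.75
y_3 = 11.75
z_3 = 2.25
w_3 = 3.75
d_3 = 2.75
x_4 = 9
y_4 = 11.75
z_4 = 1.75
h_4 = 6.75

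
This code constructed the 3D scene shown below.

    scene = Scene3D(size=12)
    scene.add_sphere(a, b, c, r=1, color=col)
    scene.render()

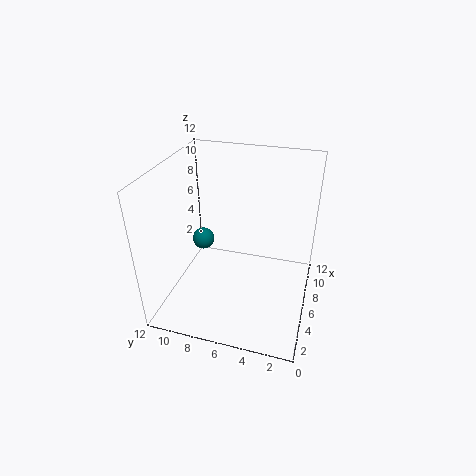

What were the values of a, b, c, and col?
a = 8; b = 10; c = 4; col = 'teal'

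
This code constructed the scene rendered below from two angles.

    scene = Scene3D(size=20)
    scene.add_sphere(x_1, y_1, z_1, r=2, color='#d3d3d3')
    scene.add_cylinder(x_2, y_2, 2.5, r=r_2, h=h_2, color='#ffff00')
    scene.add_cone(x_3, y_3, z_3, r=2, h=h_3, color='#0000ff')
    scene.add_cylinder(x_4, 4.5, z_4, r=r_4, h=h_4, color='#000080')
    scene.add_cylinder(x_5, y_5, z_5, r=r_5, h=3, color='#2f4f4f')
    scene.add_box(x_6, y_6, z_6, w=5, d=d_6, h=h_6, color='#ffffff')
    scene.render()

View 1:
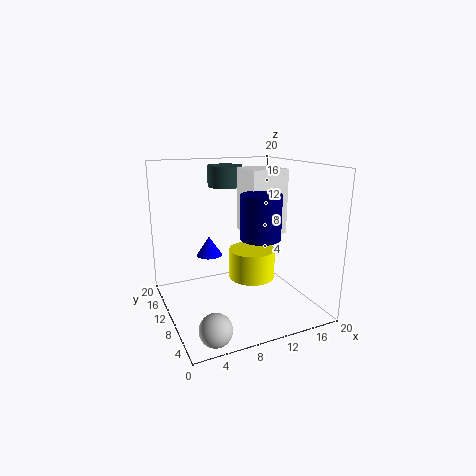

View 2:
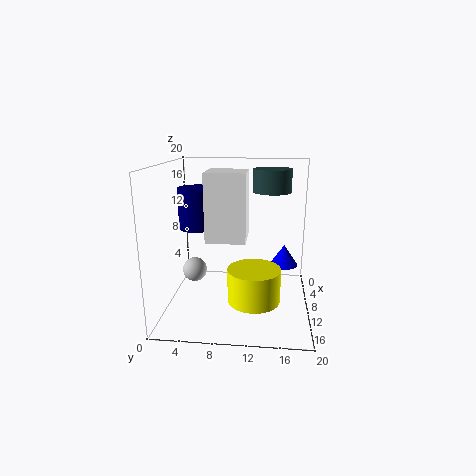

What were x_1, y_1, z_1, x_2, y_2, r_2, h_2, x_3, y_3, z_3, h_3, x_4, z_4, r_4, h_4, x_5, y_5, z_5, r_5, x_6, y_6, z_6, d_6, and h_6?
x_1 = 3.5
y_1 = 2
z_1 = 2
x_2 = 13.5
y_2 = 12.5
r_2 = 3.5
h_2 = 4.5
x_3 = 8
y_3 = 16.5
z_3 = 5.5
h_3 = 3
x_4 = 10.5
z_4 = 11.5
r_4 = 2.5
h_4 = 5.5
x_5 = 10
y_5 = 14.5
z_5 = 16.5
r_5 = 2.5
x_6 = 10.5
y_6 = 6.5
z_6 = 11
d_6 = 5
h_6 = 8.5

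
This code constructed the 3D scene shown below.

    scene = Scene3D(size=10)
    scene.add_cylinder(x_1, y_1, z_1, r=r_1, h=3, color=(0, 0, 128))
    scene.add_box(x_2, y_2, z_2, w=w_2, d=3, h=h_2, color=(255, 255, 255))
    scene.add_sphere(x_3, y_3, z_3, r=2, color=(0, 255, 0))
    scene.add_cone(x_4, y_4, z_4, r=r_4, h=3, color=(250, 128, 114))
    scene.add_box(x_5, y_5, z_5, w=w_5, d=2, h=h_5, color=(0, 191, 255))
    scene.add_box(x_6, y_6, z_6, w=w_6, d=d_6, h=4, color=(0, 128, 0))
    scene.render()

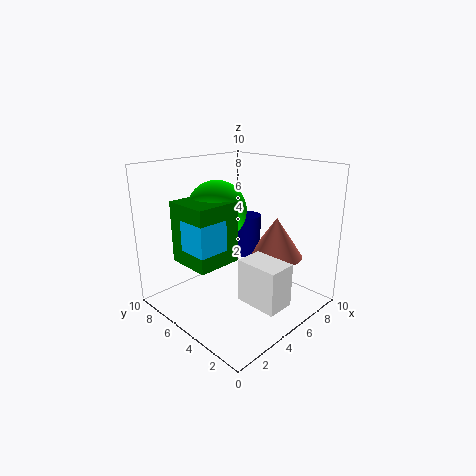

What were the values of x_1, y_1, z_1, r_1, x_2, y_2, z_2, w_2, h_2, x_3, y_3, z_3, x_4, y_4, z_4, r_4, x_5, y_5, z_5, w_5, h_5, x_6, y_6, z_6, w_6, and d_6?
x_1 = 7; y_1 = 6; z_1 = 3; r_1 = 1; x_2 = 4; y_2 = 1; z_2 = 1; w_2 = 2; h_2 = 3; x_3 = 4; y_3 = 6; z_3 = 7; x_4 = 8; y_4 = 4; z_4 = 3; r_4 = 2; x_5 = 1; y_5 = 4; z_5 = 5; w_5 = 2; h_5 = 2; x_6 = 1; y_6 = 4; z_6 = 4; w_6 = 3; d_6 = 3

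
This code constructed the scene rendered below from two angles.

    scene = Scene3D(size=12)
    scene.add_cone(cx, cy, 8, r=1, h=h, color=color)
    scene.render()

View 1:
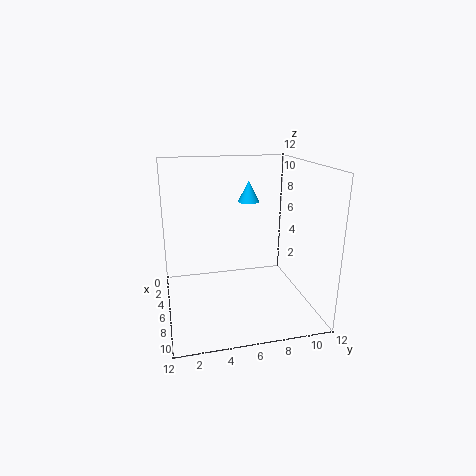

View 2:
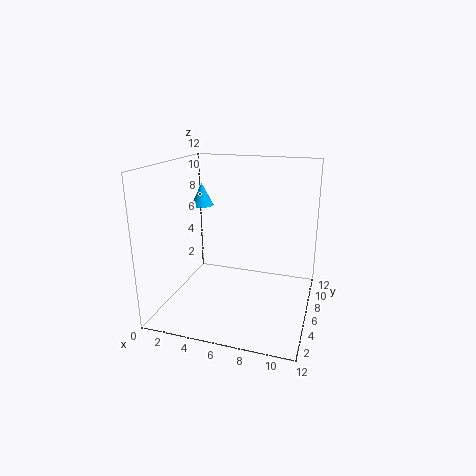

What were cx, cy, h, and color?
cx = 2
cy = 8
h = 2
color = 'deepskyblue'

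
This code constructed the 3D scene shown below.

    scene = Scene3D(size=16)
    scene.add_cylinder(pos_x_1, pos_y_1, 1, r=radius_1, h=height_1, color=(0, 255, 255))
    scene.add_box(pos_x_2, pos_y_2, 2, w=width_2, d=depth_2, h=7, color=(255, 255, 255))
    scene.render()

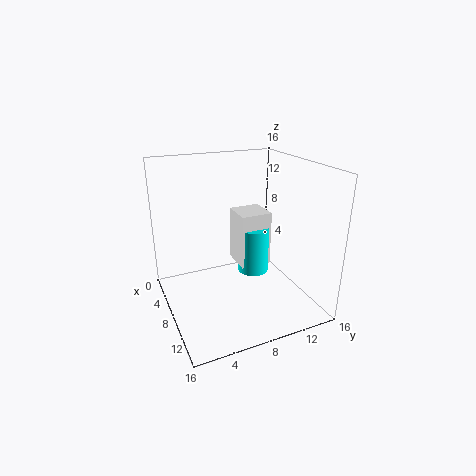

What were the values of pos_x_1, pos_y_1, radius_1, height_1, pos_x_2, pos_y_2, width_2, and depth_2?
pos_x_1 = 4; pos_y_1 = 12; radius_1 = 2; height_1 = 6; pos_x_2 = 1; pos_y_2 = 10; width_2 = 4; depth_2 = 4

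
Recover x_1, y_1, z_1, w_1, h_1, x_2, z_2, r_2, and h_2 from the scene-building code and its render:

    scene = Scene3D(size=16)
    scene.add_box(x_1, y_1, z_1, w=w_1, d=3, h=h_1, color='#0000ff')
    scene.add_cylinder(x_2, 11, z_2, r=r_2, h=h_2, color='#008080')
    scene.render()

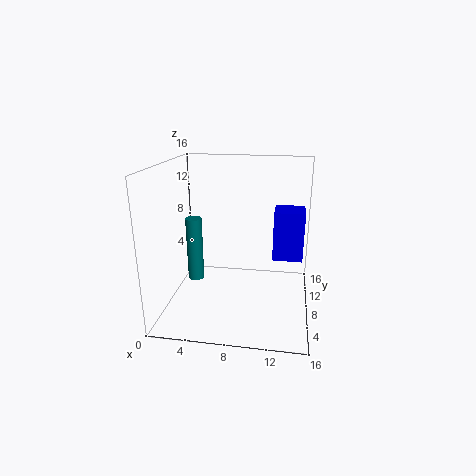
x_1 = 12
y_1 = 5
z_1 = 7
w_1 = 3
h_1 = 5
x_2 = 2
z_2 = 1
r_2 = 1
h_2 = 8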